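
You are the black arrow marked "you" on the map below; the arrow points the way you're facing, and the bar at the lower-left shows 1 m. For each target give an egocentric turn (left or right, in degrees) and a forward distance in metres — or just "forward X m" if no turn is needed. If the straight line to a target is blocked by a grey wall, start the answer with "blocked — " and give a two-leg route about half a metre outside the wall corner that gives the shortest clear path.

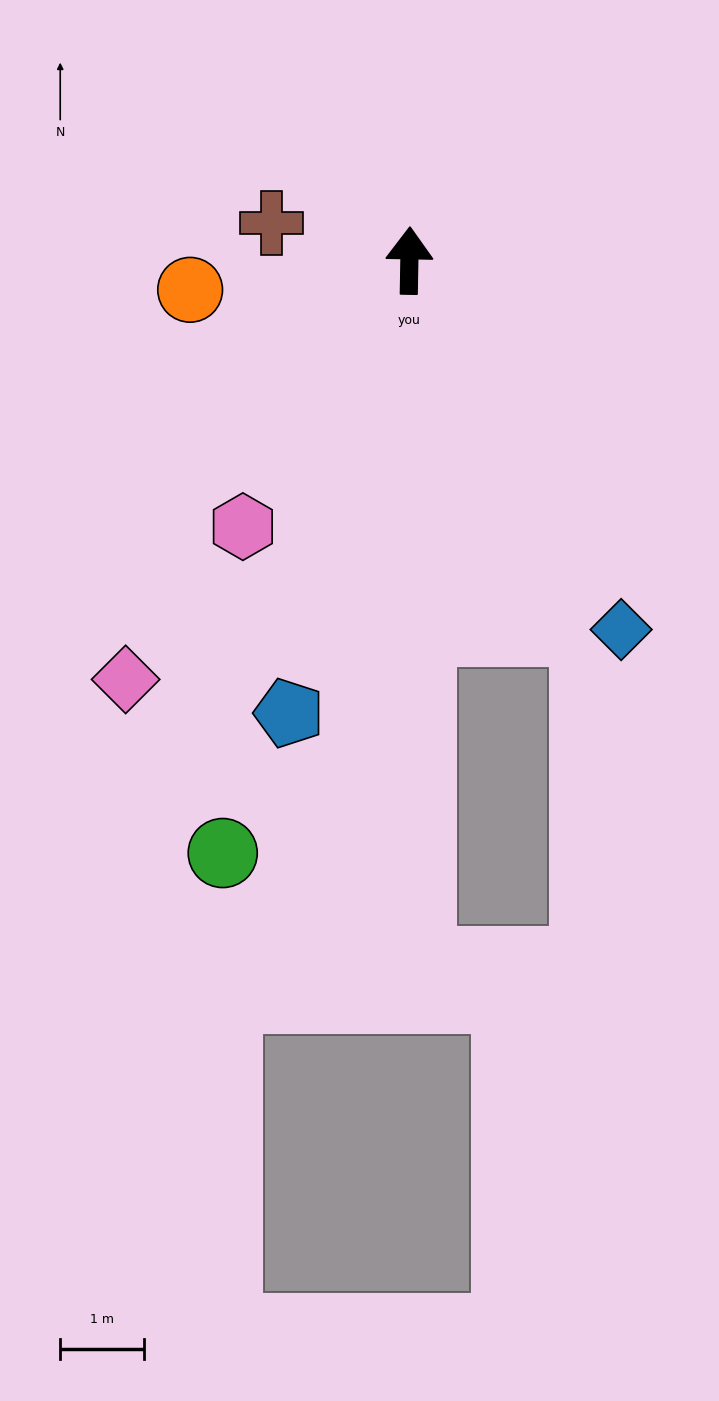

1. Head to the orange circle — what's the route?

turn left 99°, forward 2.6 m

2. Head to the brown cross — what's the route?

turn left 76°, forward 1.7 m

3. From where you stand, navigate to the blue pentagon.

turn left 166°, forward 5.6 m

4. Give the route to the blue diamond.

turn right 149°, forward 5.1 m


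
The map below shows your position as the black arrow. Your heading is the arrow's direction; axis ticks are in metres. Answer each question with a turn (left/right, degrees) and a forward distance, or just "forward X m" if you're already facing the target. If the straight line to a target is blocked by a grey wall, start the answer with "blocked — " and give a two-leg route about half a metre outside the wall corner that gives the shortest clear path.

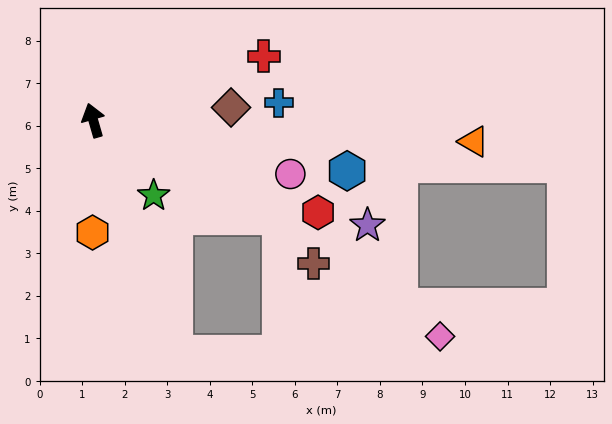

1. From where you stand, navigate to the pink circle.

turn right 121°, forward 4.8 m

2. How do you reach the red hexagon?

turn right 128°, forward 5.7 m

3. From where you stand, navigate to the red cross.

turn right 86°, forward 4.3 m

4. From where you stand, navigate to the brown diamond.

turn right 101°, forward 3.3 m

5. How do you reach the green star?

turn right 157°, forward 2.3 m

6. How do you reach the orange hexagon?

turn left 164°, forward 2.6 m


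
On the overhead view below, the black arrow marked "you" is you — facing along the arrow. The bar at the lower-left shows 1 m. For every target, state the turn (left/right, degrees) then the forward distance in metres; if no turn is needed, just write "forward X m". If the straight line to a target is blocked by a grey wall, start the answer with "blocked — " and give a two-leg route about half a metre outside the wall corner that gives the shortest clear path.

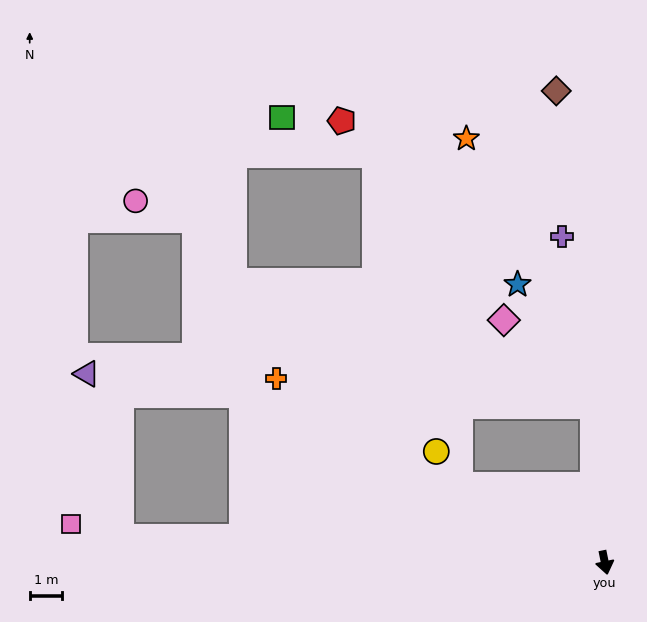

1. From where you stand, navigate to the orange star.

blocked — turn right 129°, forward 5.1 m, then turn right 64°, forward 10.7 m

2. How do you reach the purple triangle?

blocked — turn right 126°, forward 12.3 m, then turn left 17°, forward 4.8 m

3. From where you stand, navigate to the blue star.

blocked — turn left 173°, forward 4.9 m, then turn left 28°, forward 4.4 m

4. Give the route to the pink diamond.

blocked — turn left 173°, forward 4.9 m, then turn left 42°, forward 3.8 m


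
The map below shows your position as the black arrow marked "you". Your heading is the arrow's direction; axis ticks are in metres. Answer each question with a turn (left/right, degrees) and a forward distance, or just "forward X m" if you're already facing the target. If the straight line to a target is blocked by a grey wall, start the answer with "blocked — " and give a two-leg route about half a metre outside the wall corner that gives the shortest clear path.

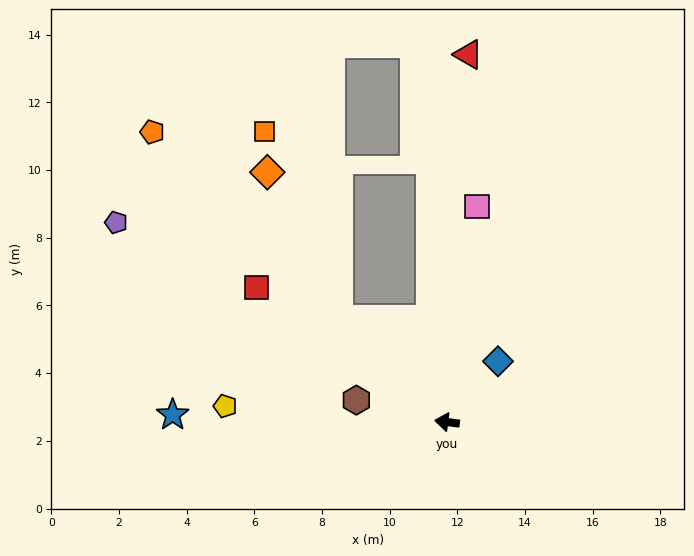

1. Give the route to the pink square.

turn right 90°, forward 6.4 m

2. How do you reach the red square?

turn right 28°, forward 6.9 m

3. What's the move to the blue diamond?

turn right 123°, forward 2.3 m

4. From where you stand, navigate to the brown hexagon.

turn right 6°, forward 2.8 m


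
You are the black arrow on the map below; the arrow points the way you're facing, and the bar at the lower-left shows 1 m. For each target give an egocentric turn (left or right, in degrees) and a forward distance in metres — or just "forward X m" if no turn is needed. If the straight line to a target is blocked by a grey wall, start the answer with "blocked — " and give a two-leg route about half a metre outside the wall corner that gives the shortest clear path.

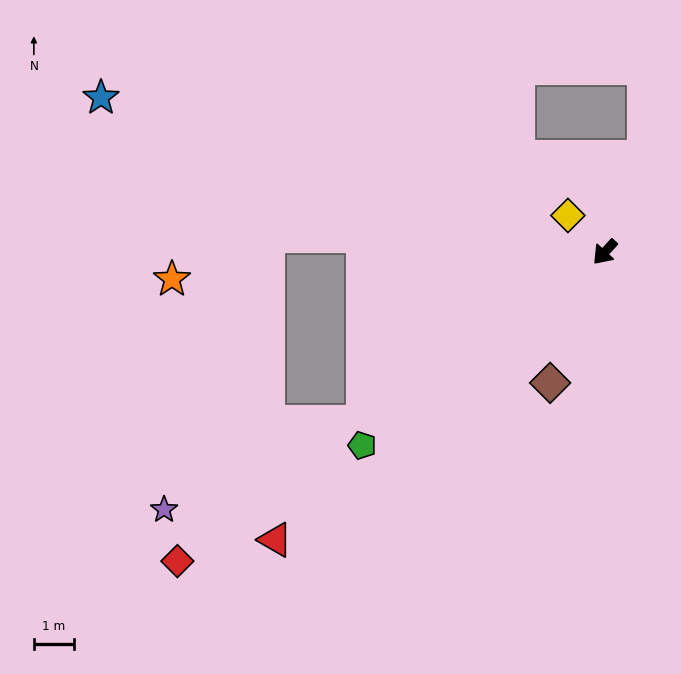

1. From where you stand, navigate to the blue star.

turn right 65°, forward 13.0 m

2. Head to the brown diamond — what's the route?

turn left 20°, forward 3.5 m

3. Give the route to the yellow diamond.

turn right 92°, forward 1.3 m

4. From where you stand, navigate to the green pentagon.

turn right 9°, forward 7.7 m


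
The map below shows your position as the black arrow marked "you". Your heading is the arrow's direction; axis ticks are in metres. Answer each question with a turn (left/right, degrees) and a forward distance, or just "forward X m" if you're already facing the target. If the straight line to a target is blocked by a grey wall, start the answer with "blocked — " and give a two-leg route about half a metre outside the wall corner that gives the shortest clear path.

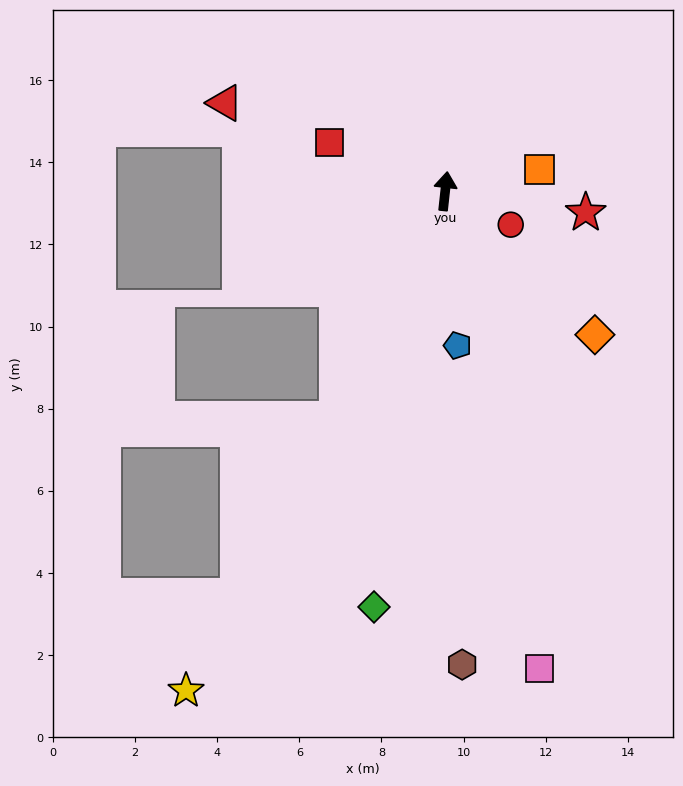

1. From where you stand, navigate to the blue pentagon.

turn right 169°, forward 3.8 m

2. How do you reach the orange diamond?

turn right 128°, forward 5.1 m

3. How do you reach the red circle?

turn right 111°, forward 1.8 m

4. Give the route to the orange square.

turn right 71°, forward 2.4 m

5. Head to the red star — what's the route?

turn right 92°, forward 3.5 m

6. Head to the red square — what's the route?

turn left 73°, forward 3.1 m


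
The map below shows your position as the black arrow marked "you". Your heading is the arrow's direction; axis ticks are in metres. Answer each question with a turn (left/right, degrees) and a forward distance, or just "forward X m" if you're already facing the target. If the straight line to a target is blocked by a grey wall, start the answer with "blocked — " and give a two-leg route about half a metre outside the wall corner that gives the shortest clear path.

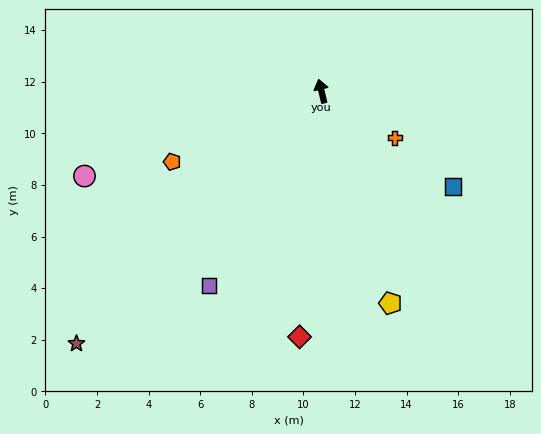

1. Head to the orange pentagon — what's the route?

turn left 102°, forward 6.4 m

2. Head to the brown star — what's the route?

turn left 122°, forward 13.6 m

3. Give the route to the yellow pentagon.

turn right 176°, forward 8.6 m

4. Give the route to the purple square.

turn left 136°, forward 8.7 m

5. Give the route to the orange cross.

turn right 136°, forward 3.4 m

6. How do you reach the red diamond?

turn left 161°, forward 9.6 m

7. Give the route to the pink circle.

turn left 96°, forward 9.8 m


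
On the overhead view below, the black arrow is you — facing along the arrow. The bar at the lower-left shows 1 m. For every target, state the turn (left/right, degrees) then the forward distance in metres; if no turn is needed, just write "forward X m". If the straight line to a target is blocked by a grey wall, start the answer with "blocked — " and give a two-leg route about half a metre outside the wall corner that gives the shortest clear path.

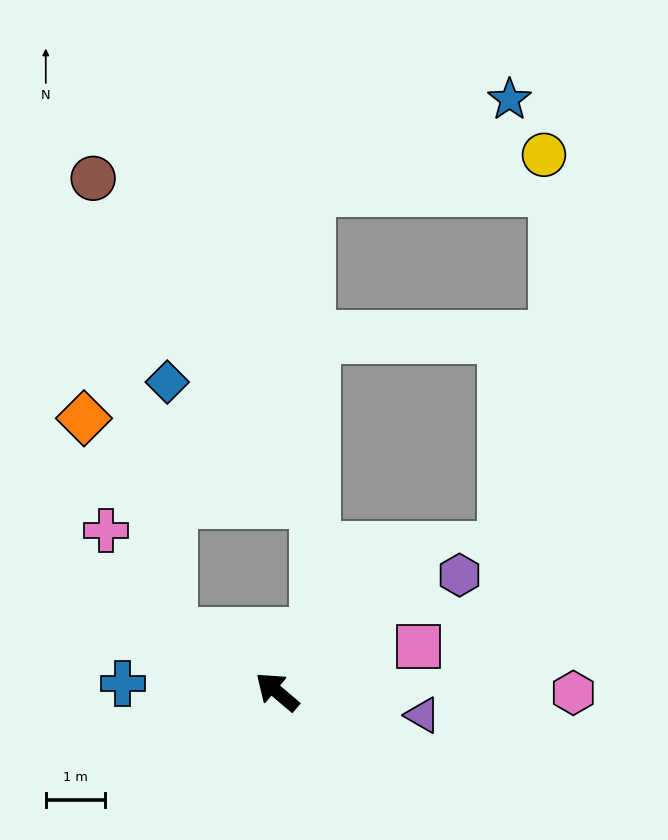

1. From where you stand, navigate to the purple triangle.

turn right 149°, forward 2.5 m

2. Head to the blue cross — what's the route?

turn left 37°, forward 2.6 m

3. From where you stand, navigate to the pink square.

turn right 122°, forward 2.5 m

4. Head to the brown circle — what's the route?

blocked — turn left 11°, forward 2.0 m, then turn right 51°, forward 7.8 m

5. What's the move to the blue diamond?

blocked — turn left 11°, forward 2.0 m, then turn right 60°, forward 4.2 m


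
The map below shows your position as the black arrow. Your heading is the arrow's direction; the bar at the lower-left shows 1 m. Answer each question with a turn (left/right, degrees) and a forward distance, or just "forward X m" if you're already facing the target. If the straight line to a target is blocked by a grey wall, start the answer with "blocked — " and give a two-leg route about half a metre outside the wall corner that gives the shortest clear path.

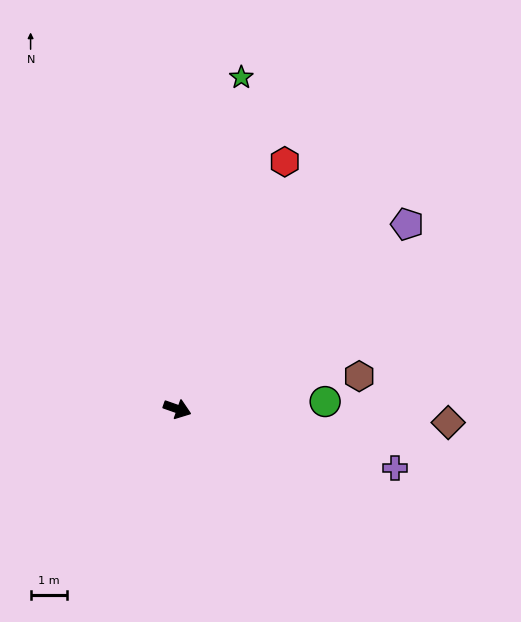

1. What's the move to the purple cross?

turn left 4°, forward 6.3 m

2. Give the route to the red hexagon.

turn left 86°, forward 7.5 m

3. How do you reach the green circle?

turn left 22°, forward 4.1 m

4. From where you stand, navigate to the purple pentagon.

turn left 58°, forward 8.2 m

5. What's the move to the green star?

turn left 98°, forward 9.4 m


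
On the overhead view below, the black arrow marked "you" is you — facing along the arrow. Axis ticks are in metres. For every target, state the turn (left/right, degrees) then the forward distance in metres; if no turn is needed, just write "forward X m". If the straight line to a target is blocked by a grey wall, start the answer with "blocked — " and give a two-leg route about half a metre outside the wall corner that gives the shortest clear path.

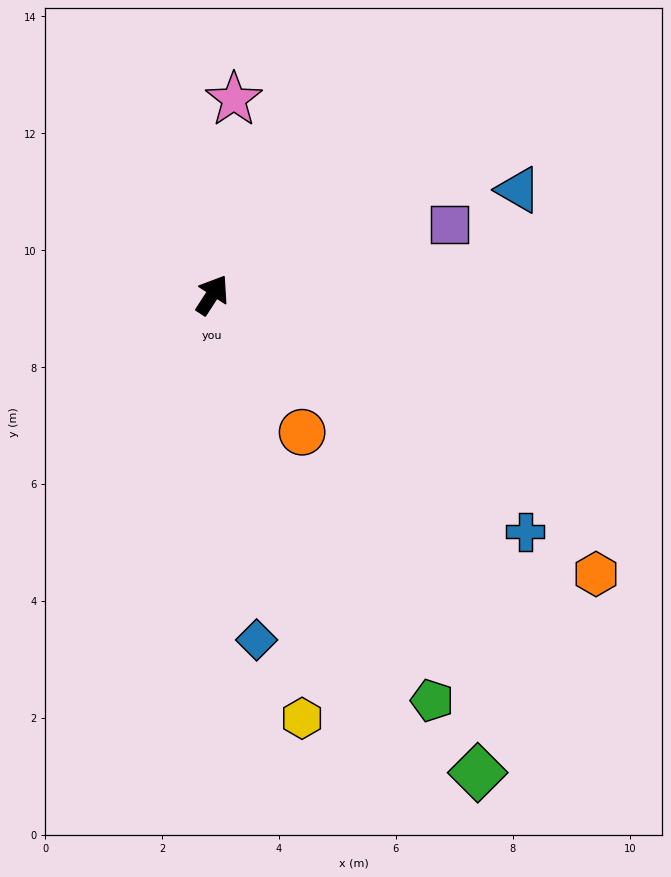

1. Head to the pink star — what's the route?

turn left 27°, forward 3.4 m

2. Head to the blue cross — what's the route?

turn right 94°, forward 6.7 m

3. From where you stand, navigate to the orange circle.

turn right 114°, forward 2.8 m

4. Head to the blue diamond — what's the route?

turn right 140°, forward 6.0 m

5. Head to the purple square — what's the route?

turn right 41°, forward 4.2 m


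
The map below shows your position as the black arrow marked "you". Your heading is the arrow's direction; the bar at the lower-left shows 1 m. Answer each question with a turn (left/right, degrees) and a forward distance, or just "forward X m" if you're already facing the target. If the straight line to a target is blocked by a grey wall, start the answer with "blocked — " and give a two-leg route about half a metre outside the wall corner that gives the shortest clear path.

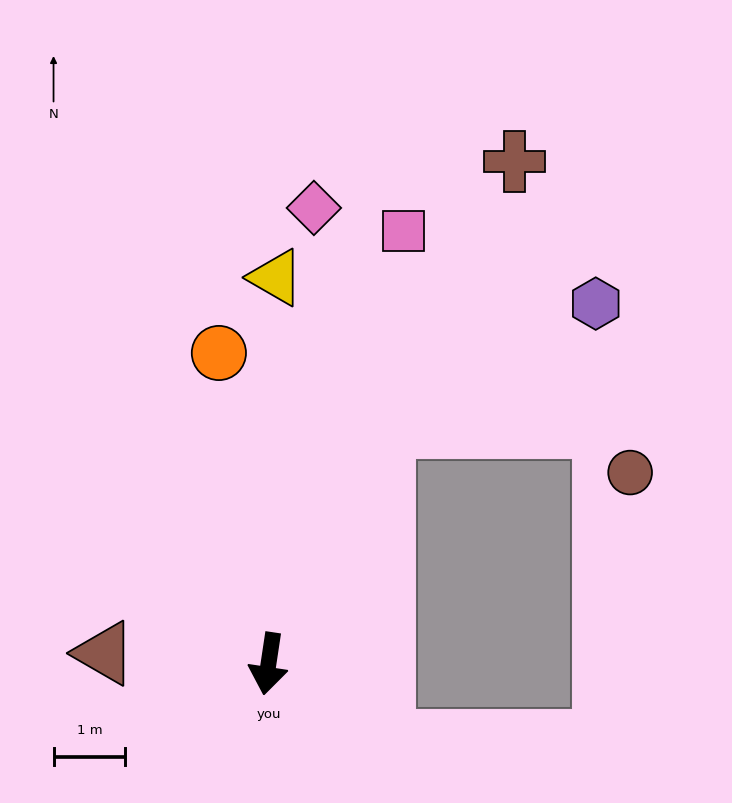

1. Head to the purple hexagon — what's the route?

blocked — turn left 162°, forward 3.7 m, then turn right 33°, forward 3.4 m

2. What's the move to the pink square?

turn left 171°, forward 6.3 m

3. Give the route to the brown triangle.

turn right 85°, forward 2.3 m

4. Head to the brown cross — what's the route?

turn left 162°, forward 7.8 m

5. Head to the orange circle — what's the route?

turn right 162°, forward 4.4 m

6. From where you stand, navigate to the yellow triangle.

turn right 173°, forward 5.4 m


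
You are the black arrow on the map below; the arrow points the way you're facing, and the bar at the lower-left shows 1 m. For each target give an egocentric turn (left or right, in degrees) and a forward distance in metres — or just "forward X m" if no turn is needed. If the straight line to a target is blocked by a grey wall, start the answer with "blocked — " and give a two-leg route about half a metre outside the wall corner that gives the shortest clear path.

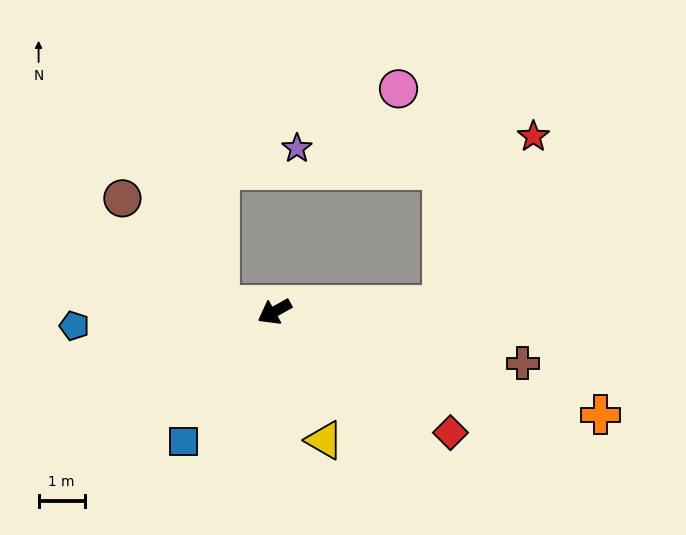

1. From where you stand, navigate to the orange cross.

turn left 133°, forward 7.4 m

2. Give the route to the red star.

blocked — turn left 153°, forward 3.6 m, then turn left 59°, forward 4.1 m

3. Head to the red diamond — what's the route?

turn left 116°, forward 4.6 m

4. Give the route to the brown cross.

turn left 139°, forward 5.5 m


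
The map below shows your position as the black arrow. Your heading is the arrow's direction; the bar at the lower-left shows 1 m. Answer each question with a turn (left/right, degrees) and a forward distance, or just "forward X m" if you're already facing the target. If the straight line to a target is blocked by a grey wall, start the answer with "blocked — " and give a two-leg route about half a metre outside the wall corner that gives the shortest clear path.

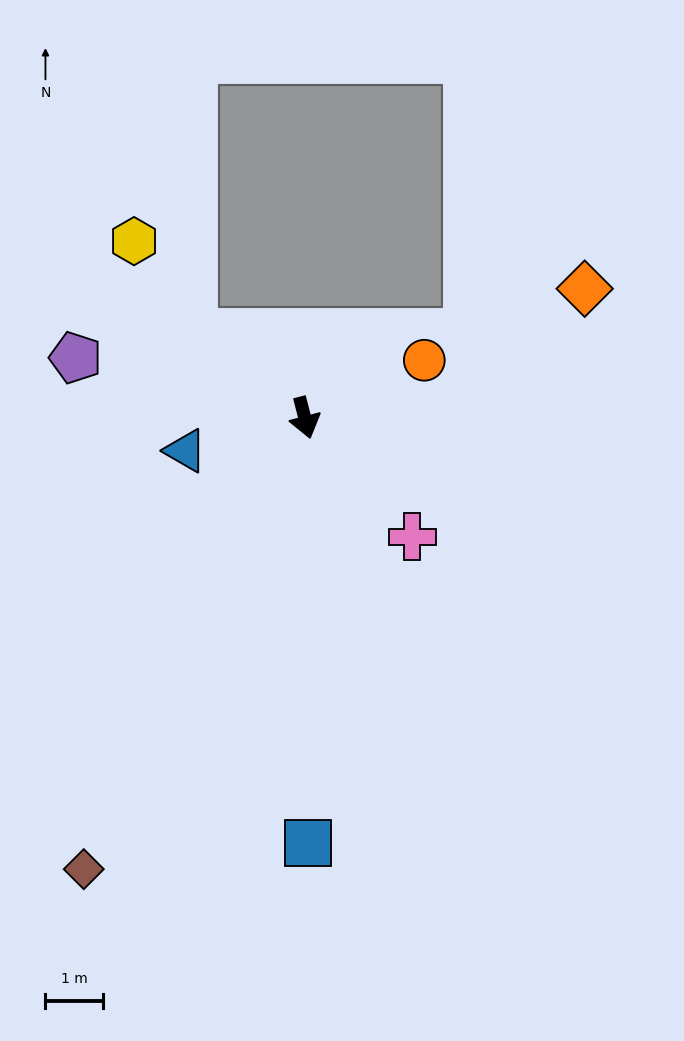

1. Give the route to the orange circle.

turn left 101°, forward 2.3 m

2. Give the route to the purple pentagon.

turn right 119°, forward 4.1 m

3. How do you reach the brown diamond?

turn right 41°, forward 8.8 m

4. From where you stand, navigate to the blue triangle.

turn right 89°, forward 2.2 m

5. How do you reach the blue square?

turn right 14°, forward 7.4 m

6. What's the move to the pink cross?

turn left 28°, forward 2.8 m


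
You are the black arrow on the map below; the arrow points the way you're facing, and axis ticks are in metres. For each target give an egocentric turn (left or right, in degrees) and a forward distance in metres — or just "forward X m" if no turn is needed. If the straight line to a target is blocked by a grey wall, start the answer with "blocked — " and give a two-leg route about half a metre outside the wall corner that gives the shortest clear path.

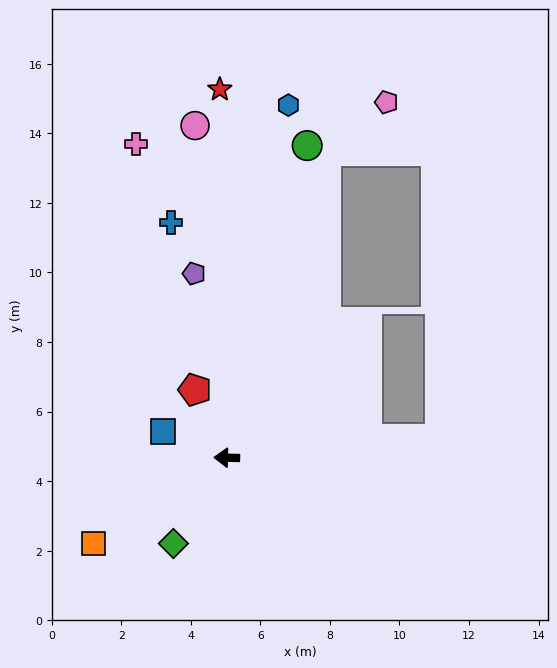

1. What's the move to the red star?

turn right 88°, forward 10.6 m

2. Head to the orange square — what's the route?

turn left 34°, forward 4.6 m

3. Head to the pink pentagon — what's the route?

blocked — turn right 107°, forward 9.3 m, then turn right 32°, forward 2.2 m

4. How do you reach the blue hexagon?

turn right 99°, forward 10.3 m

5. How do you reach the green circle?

turn right 103°, forward 9.3 m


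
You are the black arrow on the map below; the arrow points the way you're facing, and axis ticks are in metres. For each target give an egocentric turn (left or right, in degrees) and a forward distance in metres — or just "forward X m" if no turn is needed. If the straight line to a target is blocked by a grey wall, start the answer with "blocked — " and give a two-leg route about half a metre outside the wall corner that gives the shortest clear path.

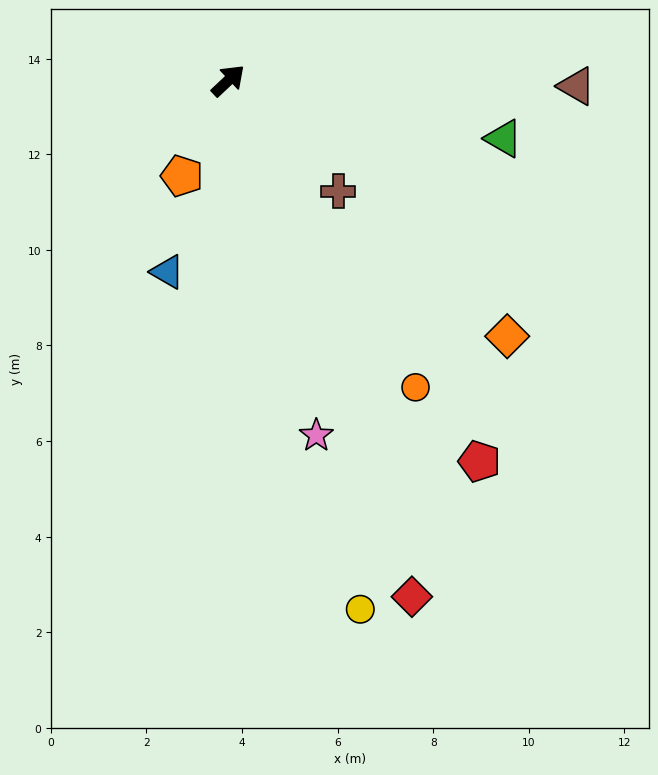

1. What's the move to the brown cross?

turn right 88°, forward 3.3 m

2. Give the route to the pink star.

turn right 119°, forward 7.7 m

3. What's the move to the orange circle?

turn right 102°, forward 7.5 m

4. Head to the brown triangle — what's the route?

turn right 44°, forward 7.3 m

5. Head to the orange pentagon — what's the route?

turn right 159°, forward 2.2 m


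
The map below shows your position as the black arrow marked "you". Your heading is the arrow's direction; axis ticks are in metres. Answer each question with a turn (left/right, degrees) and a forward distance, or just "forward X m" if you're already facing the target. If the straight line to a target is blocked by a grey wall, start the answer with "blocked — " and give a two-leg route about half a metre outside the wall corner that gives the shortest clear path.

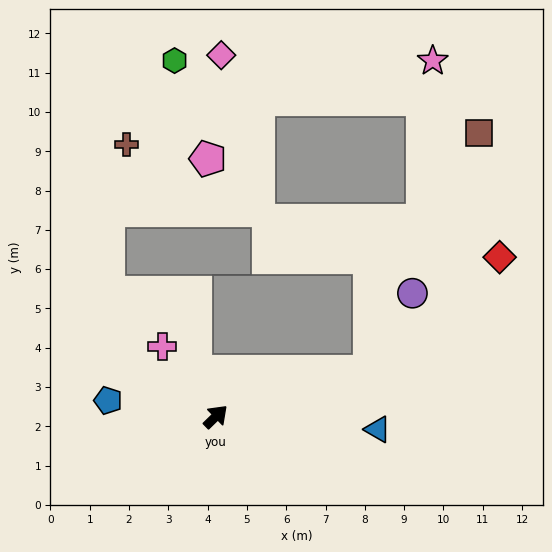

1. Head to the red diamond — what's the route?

blocked — turn right 28°, forward 4.1 m, then turn left 25°, forward 4.4 m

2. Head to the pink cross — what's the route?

turn left 83°, forward 2.2 m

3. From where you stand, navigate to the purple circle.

blocked — turn right 28°, forward 4.1 m, then turn left 45°, forward 2.3 m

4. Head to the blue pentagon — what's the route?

turn left 127°, forward 2.8 m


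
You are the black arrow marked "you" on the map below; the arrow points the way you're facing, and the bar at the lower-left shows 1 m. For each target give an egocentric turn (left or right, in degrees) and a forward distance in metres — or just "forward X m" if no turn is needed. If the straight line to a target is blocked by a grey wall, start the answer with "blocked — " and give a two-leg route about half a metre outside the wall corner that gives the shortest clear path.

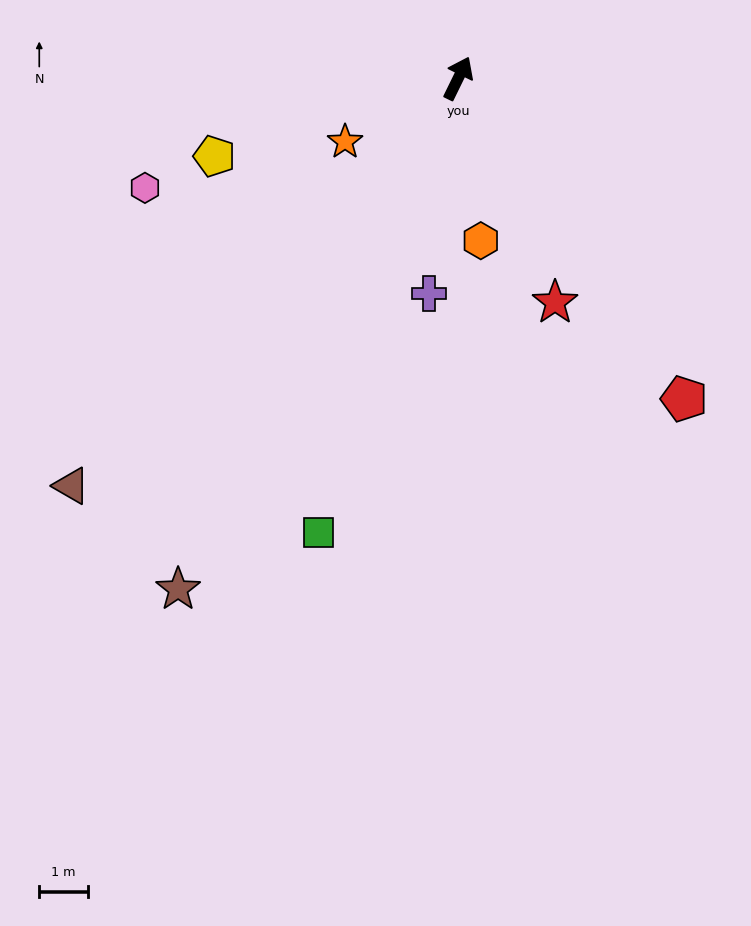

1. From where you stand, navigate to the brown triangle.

turn left 163°, forward 11.6 m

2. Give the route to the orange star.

turn left 145°, forward 2.7 m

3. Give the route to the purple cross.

turn right 162°, forward 4.5 m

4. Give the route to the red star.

turn right 131°, forward 5.0 m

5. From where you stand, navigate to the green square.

turn right 171°, forward 9.8 m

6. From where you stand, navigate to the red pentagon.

turn right 119°, forward 8.1 m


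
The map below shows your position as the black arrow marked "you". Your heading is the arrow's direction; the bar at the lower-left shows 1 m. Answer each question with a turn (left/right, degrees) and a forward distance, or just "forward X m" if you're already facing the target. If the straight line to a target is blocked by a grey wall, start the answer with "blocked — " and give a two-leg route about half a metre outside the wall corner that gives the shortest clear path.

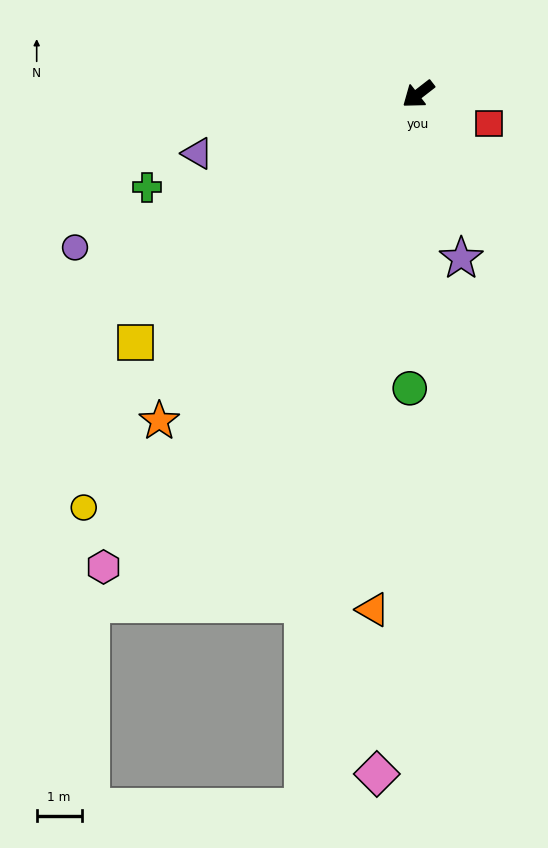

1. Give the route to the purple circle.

turn right 14°, forward 8.4 m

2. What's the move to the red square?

turn left 120°, forward 1.7 m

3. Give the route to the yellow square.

turn left 3°, forward 8.4 m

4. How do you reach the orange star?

turn left 14°, forward 9.3 m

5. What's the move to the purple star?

turn left 67°, forward 3.8 m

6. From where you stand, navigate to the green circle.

turn left 51°, forward 6.5 m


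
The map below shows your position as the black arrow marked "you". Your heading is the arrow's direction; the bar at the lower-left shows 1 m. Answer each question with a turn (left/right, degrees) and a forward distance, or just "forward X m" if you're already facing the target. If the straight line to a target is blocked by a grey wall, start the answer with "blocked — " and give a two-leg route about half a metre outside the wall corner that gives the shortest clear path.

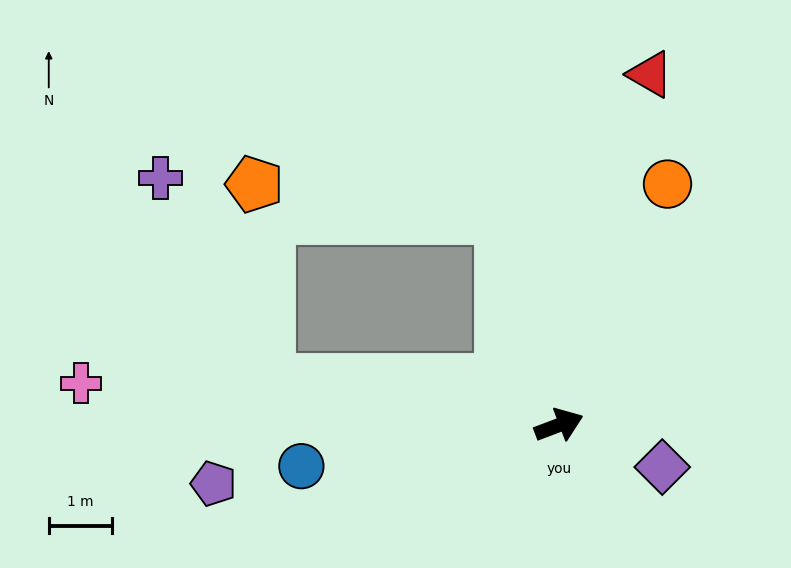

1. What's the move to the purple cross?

blocked — turn left 150°, forward 4.7 m, then turn right 53°, forward 3.6 m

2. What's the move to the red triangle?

turn left 55°, forward 5.8 m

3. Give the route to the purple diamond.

turn right 43°, forward 1.8 m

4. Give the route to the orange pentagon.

blocked — turn left 85°, forward 3.4 m, then turn left 67°, forward 4.0 m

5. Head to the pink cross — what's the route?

turn left 154°, forward 7.6 m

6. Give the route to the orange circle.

turn left 45°, forward 4.2 m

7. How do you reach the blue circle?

turn left 168°, forward 4.1 m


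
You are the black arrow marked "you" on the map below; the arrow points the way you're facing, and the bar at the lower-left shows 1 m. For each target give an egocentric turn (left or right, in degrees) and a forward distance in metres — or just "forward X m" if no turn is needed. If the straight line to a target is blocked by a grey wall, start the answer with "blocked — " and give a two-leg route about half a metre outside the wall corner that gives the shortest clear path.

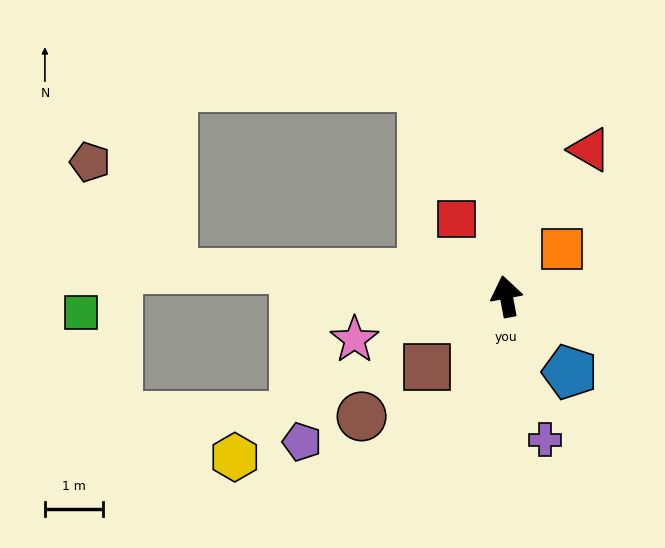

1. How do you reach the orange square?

turn right 60°, forward 1.2 m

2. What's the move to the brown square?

turn left 121°, forward 1.8 m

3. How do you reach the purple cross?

turn right 176°, forward 2.5 m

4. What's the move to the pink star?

turn left 95°, forward 2.7 m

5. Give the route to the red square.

turn left 22°, forward 1.6 m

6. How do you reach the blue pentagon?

turn right 151°, forward 1.7 m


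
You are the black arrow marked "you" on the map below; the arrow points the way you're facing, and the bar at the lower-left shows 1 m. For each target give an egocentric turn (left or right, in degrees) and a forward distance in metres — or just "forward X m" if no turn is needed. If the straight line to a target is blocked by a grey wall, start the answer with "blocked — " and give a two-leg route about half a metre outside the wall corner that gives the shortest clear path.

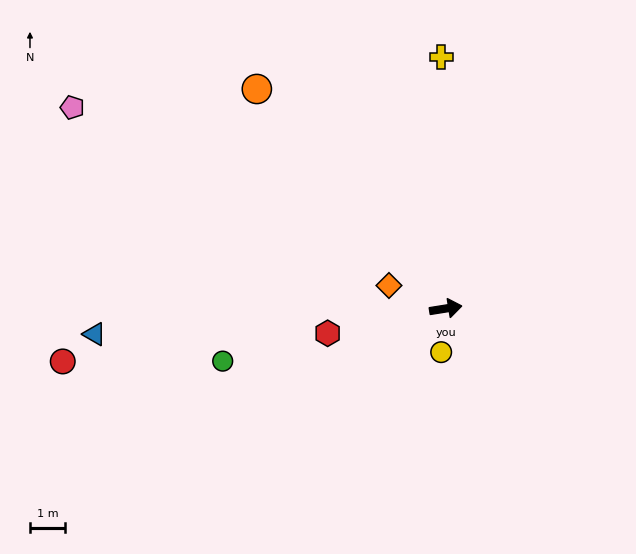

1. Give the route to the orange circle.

turn left 122°, forward 8.3 m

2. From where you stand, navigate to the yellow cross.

turn left 82°, forward 7.2 m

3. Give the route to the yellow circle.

turn right 105°, forward 1.3 m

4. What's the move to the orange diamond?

turn left 149°, forward 1.8 m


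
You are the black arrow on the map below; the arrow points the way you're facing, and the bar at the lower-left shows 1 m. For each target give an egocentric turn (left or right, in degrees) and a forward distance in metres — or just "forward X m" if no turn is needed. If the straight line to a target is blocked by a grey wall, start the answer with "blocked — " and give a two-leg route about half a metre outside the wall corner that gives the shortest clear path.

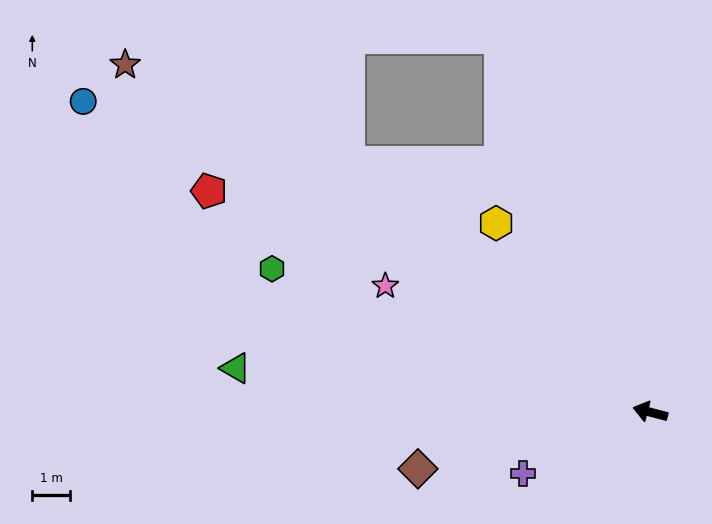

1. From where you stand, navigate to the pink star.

turn right 11°, forward 7.7 m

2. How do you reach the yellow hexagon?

turn right 36°, forward 6.4 m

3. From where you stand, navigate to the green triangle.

turn left 9°, forward 11.0 m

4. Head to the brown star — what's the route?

turn right 19°, forward 16.6 m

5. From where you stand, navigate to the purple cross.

turn left 41°, forward 3.7 m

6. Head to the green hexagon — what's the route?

turn right 6°, forward 10.6 m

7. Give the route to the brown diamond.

turn left 28°, forward 6.3 m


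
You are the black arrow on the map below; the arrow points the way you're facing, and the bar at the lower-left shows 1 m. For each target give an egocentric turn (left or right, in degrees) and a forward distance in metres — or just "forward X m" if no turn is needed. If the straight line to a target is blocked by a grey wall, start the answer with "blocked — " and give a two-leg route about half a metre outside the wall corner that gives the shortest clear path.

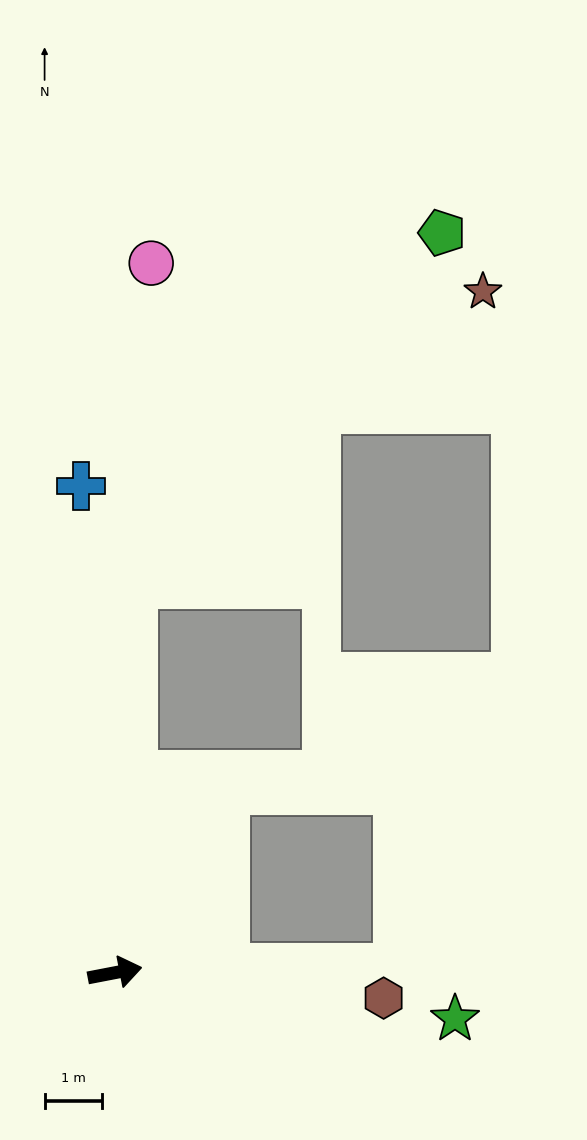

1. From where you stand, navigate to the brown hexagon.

turn right 16°, forward 4.7 m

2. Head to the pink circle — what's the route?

turn left 76°, forward 12.4 m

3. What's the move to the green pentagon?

blocked — turn left 76°, forward 6.8 m, then turn right 38°, forward 8.2 m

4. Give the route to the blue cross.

turn left 83°, forward 8.5 m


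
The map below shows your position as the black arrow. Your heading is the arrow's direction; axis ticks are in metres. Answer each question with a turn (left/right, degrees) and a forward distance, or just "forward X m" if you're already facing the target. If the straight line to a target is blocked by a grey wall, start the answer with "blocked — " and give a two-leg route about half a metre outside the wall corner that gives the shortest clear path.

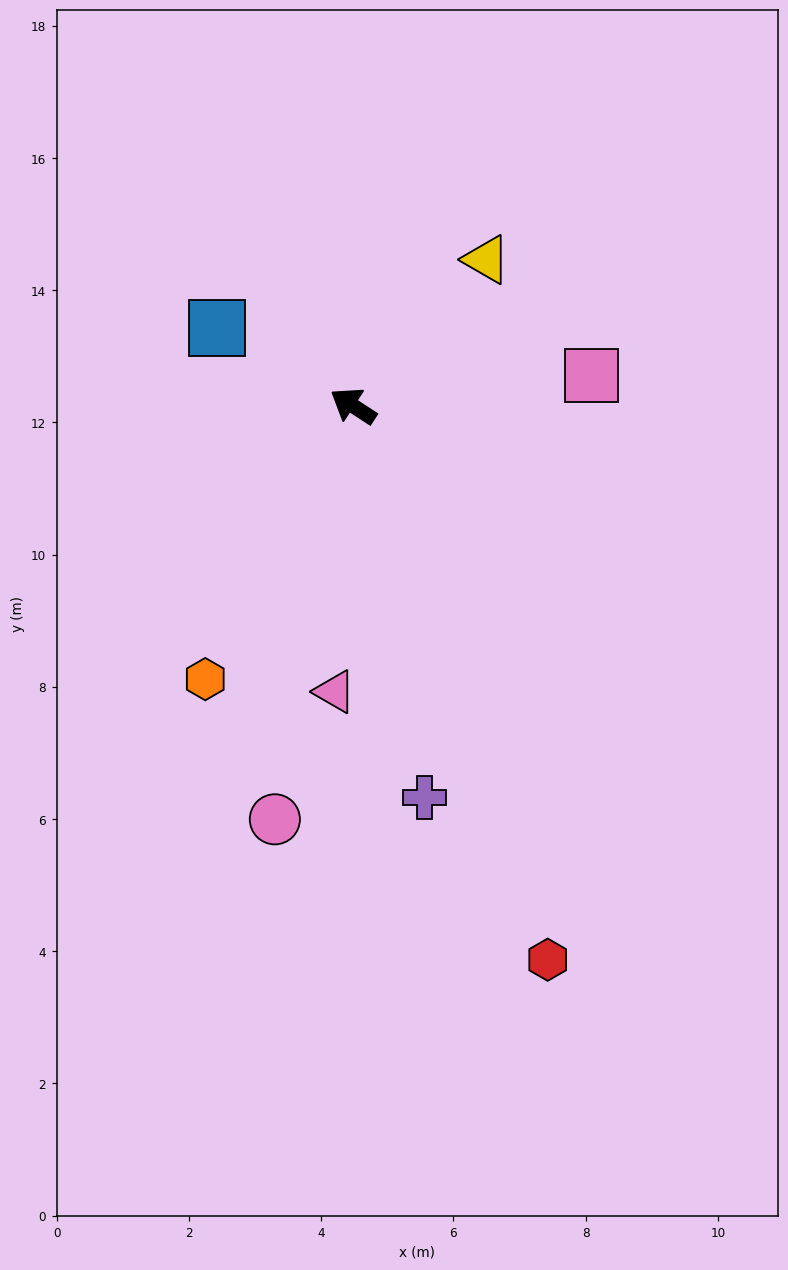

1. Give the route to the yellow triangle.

turn right 99°, forward 3.0 m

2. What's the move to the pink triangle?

turn left 119°, forward 4.3 m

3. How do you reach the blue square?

turn left 3°, forward 2.4 m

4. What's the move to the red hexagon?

turn left 142°, forward 8.9 m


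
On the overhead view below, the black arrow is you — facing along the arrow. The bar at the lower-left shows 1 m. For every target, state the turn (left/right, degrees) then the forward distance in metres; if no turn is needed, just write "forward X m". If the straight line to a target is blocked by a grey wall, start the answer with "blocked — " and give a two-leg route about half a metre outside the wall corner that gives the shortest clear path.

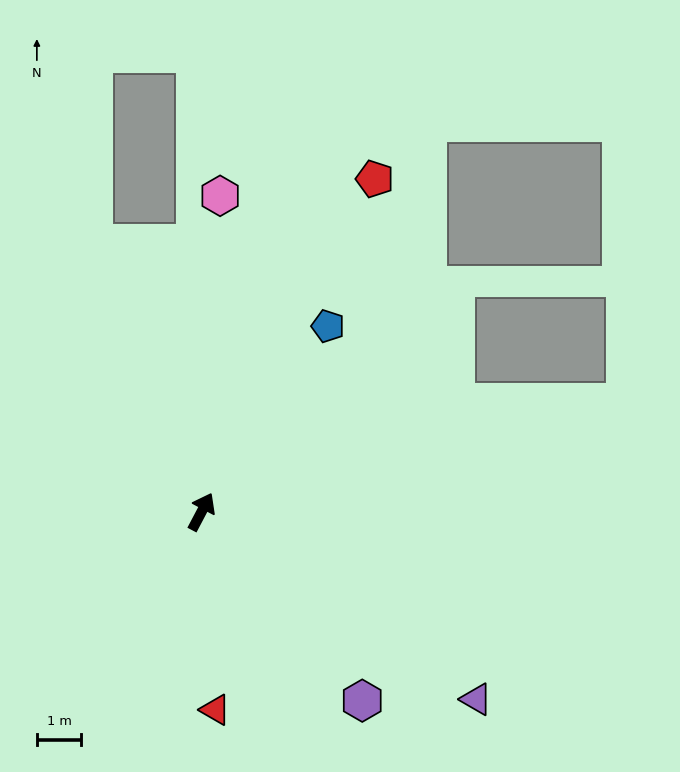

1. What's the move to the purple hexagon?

turn right 112°, forward 5.6 m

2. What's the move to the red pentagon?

forward 8.5 m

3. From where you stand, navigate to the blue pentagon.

turn right 6°, forward 5.1 m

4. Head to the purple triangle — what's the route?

turn right 97°, forward 7.5 m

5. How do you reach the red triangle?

turn right 148°, forward 4.5 m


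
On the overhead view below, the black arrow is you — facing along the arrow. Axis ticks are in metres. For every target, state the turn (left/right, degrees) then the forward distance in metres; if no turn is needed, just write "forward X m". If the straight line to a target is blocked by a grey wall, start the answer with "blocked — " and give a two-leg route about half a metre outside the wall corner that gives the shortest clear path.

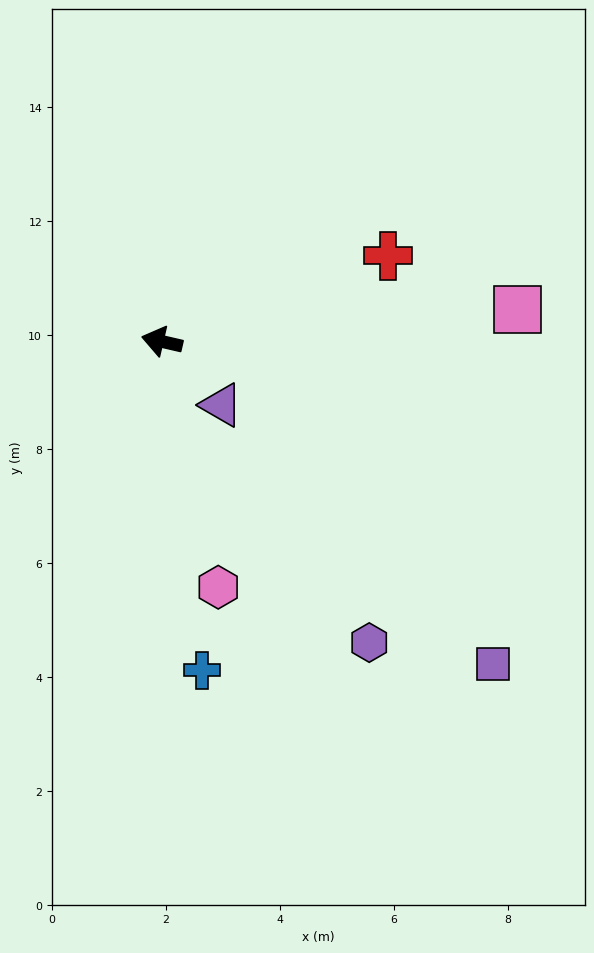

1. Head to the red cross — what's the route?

turn right 146°, forward 4.2 m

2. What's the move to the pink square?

turn right 162°, forward 6.3 m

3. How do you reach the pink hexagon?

turn left 116°, forward 4.4 m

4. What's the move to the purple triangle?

turn left 146°, forward 1.5 m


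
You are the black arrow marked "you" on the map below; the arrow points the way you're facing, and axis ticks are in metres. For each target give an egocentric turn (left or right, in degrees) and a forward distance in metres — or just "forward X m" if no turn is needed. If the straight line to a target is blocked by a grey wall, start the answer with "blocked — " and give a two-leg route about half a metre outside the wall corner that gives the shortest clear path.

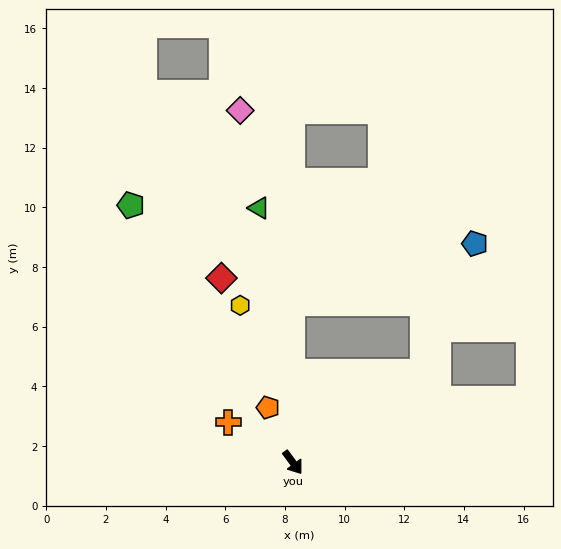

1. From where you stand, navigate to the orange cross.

turn right 158°, forward 2.5 m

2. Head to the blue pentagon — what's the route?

blocked — turn left 89°, forward 5.3 m, then turn left 32°, forward 4.6 m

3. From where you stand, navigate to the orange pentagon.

turn left 168°, forward 2.0 m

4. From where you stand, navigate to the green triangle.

turn left 151°, forward 8.6 m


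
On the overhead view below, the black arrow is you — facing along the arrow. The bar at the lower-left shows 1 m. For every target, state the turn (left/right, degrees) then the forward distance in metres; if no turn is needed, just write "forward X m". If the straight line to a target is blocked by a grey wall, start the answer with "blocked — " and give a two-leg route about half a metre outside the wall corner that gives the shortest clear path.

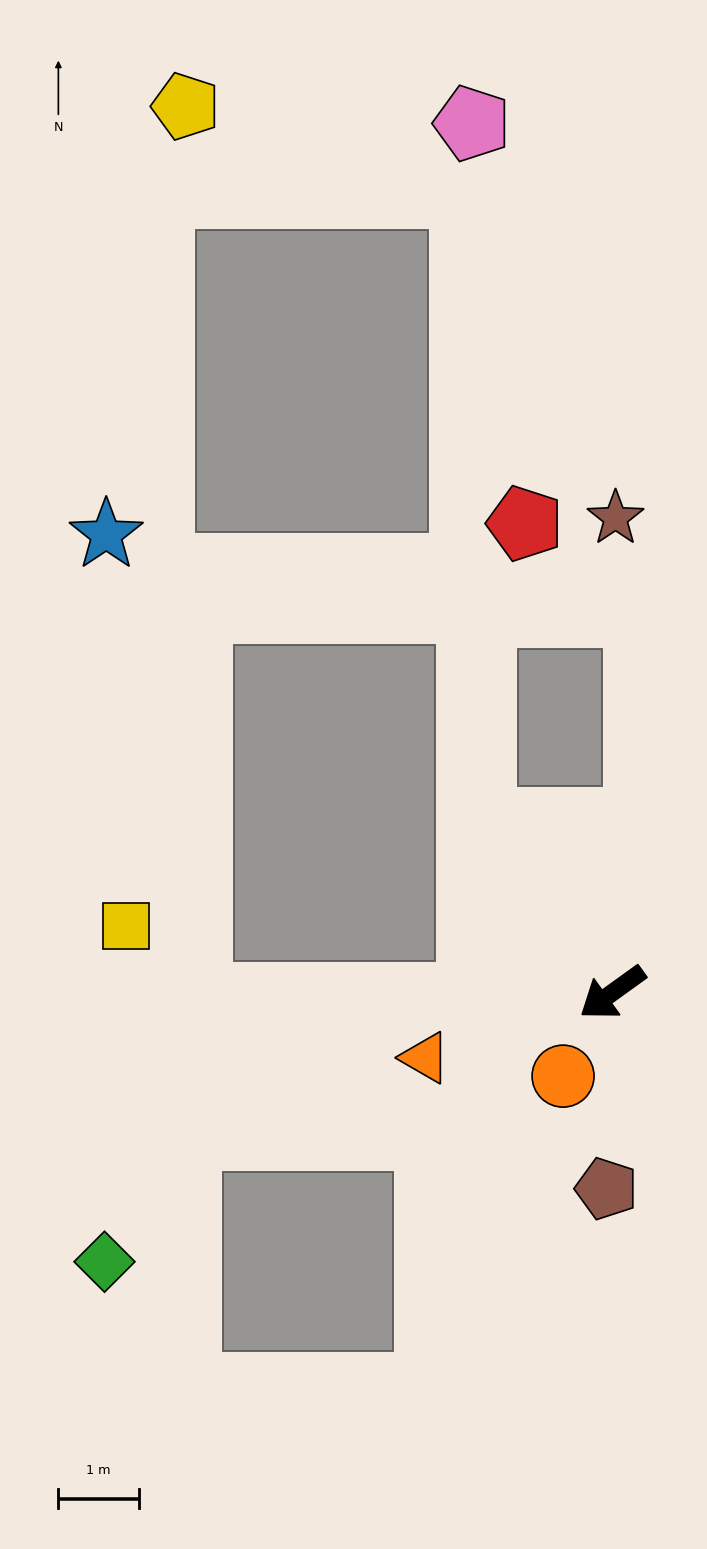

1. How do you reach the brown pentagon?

turn left 52°, forward 2.4 m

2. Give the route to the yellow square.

blocked — turn right 35°, forward 5.2 m, then turn right 45°, forward 1.3 m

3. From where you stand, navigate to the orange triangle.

turn right 17°, forward 2.5 m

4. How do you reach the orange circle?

turn left 24°, forward 1.2 m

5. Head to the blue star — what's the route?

blocked — turn right 35°, forward 5.2 m, then turn right 80°, forward 5.9 m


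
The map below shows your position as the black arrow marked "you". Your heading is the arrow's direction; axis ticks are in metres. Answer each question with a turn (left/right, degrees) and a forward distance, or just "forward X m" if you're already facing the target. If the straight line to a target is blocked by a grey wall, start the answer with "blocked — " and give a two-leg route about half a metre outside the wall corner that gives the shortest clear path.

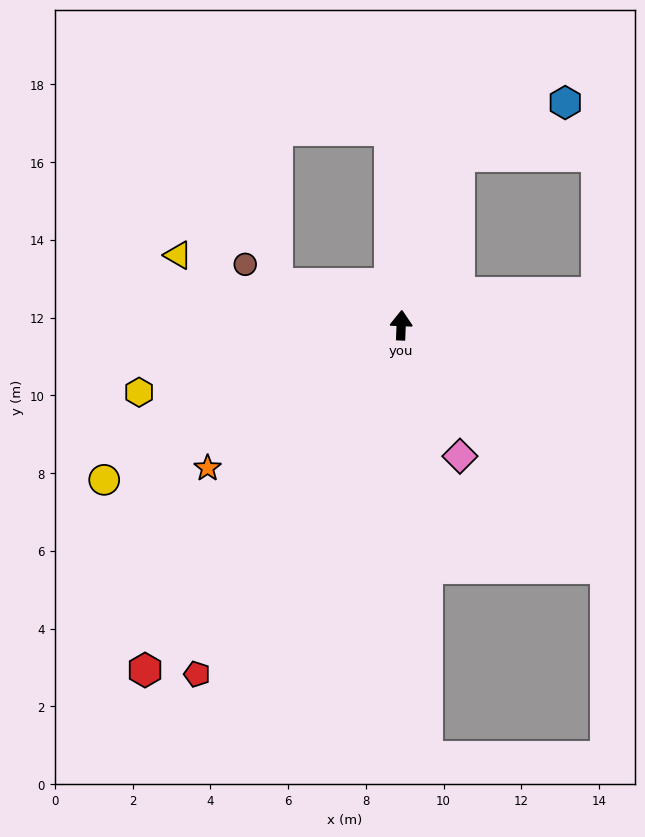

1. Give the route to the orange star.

turn left 129°, forward 6.2 m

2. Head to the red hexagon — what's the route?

turn left 146°, forward 11.1 m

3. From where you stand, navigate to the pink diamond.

turn right 154°, forward 3.7 m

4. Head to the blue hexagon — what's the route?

blocked — turn right 16°, forward 4.6 m, then turn right 45°, forward 3.1 m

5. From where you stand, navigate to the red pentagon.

turn left 152°, forward 10.4 m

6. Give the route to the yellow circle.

turn left 120°, forward 8.6 m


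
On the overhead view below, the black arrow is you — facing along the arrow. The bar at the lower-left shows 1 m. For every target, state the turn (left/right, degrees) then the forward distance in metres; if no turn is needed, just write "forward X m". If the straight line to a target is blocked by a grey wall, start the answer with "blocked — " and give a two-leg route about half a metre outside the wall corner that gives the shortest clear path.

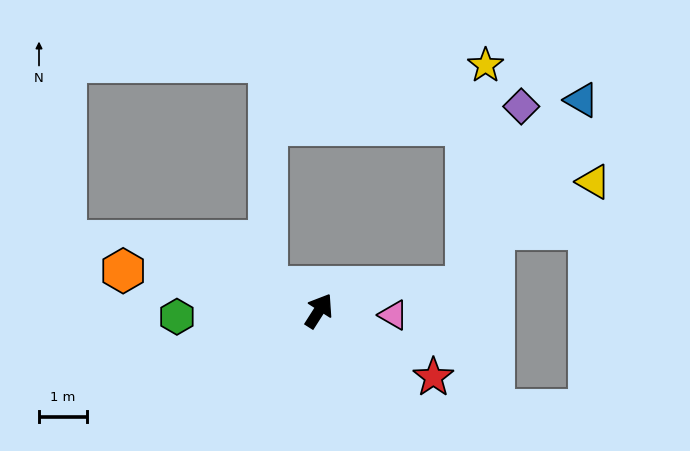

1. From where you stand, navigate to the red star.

turn right 88°, forward 2.8 m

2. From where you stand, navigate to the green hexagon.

turn left 125°, forward 3.0 m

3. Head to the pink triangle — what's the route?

turn right 61°, forward 1.6 m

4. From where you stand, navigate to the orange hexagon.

turn left 111°, forward 4.2 m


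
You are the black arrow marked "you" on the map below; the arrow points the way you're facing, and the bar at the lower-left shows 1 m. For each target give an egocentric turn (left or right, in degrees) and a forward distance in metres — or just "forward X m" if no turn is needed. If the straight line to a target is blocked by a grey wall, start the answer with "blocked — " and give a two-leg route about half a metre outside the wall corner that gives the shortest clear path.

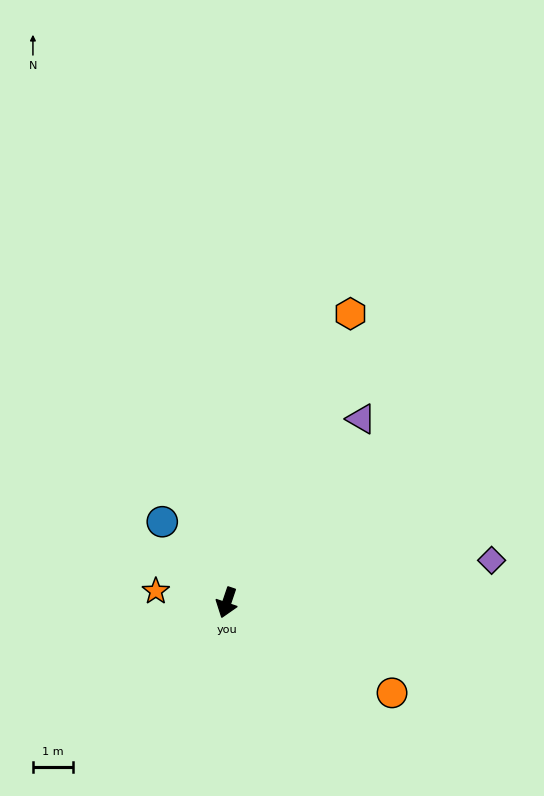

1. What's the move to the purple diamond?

turn left 118°, forward 6.7 m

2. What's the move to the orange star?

turn right 81°, forward 1.8 m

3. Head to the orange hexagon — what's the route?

turn left 176°, forward 7.9 m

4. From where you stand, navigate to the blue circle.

turn right 123°, forward 2.6 m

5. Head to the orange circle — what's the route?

turn left 80°, forward 4.7 m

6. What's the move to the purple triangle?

turn left 163°, forward 5.7 m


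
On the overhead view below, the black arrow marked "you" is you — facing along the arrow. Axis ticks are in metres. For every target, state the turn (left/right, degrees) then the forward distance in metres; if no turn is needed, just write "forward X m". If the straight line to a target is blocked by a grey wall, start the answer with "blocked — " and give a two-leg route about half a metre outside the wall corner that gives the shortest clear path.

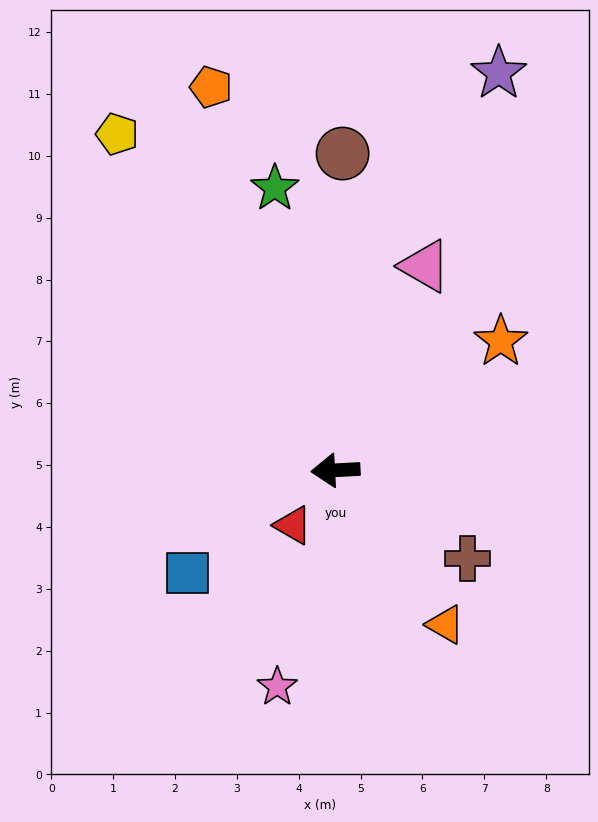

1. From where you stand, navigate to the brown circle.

turn right 94°, forward 5.1 m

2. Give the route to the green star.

turn right 81°, forward 4.7 m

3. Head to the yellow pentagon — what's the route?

turn right 60°, forward 6.5 m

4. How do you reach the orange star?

turn right 145°, forward 3.4 m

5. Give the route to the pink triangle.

turn right 117°, forward 3.6 m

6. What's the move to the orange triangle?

turn left 122°, forward 3.1 m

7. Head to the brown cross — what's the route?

turn left 143°, forward 2.6 m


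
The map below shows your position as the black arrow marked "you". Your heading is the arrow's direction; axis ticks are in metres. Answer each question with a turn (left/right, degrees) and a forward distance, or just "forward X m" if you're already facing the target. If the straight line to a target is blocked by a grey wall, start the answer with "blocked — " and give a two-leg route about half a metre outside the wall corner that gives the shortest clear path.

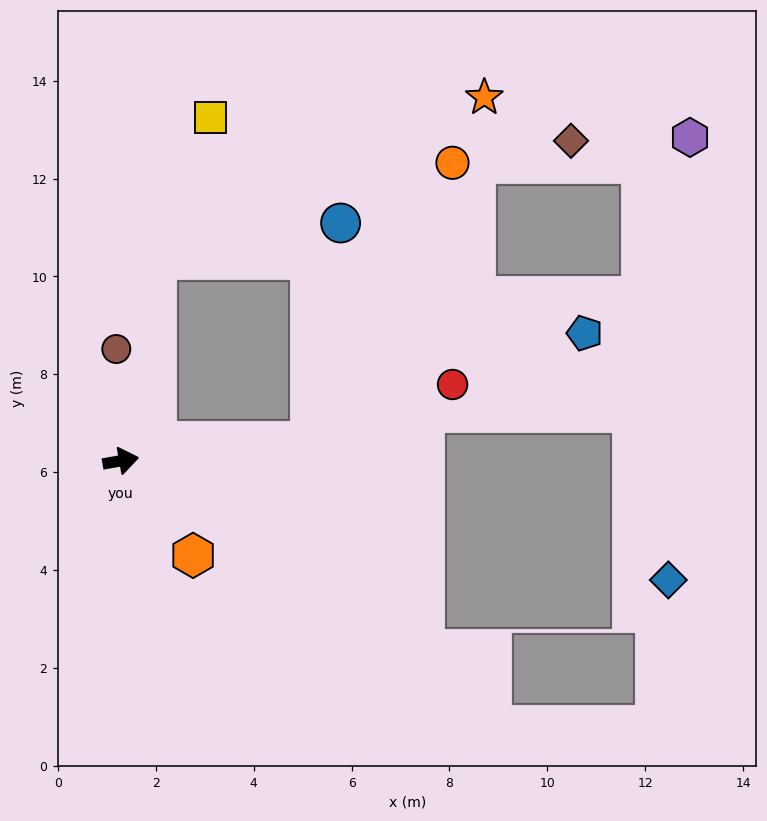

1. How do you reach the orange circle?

blocked — turn right 4°, forward 3.9 m, then turn left 57°, forward 6.4 m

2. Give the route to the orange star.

blocked — turn left 70°, forward 4.2 m, then turn right 54°, forward 7.5 m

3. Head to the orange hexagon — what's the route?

turn right 63°, forward 2.4 m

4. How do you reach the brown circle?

turn left 82°, forward 2.3 m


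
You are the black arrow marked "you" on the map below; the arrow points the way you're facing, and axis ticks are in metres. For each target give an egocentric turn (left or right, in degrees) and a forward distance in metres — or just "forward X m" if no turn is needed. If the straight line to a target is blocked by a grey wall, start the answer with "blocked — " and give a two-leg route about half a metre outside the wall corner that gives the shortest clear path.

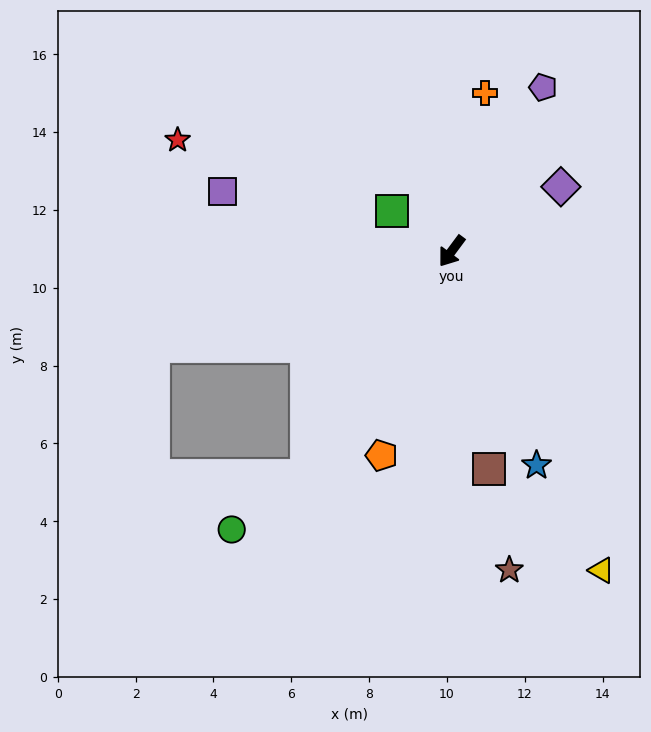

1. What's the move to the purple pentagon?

turn right 173°, forward 4.8 m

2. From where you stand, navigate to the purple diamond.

turn left 157°, forward 3.3 m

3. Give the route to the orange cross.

turn right 155°, forward 4.2 m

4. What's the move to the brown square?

turn left 46°, forward 5.7 m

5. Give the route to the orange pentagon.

turn left 18°, forward 5.5 m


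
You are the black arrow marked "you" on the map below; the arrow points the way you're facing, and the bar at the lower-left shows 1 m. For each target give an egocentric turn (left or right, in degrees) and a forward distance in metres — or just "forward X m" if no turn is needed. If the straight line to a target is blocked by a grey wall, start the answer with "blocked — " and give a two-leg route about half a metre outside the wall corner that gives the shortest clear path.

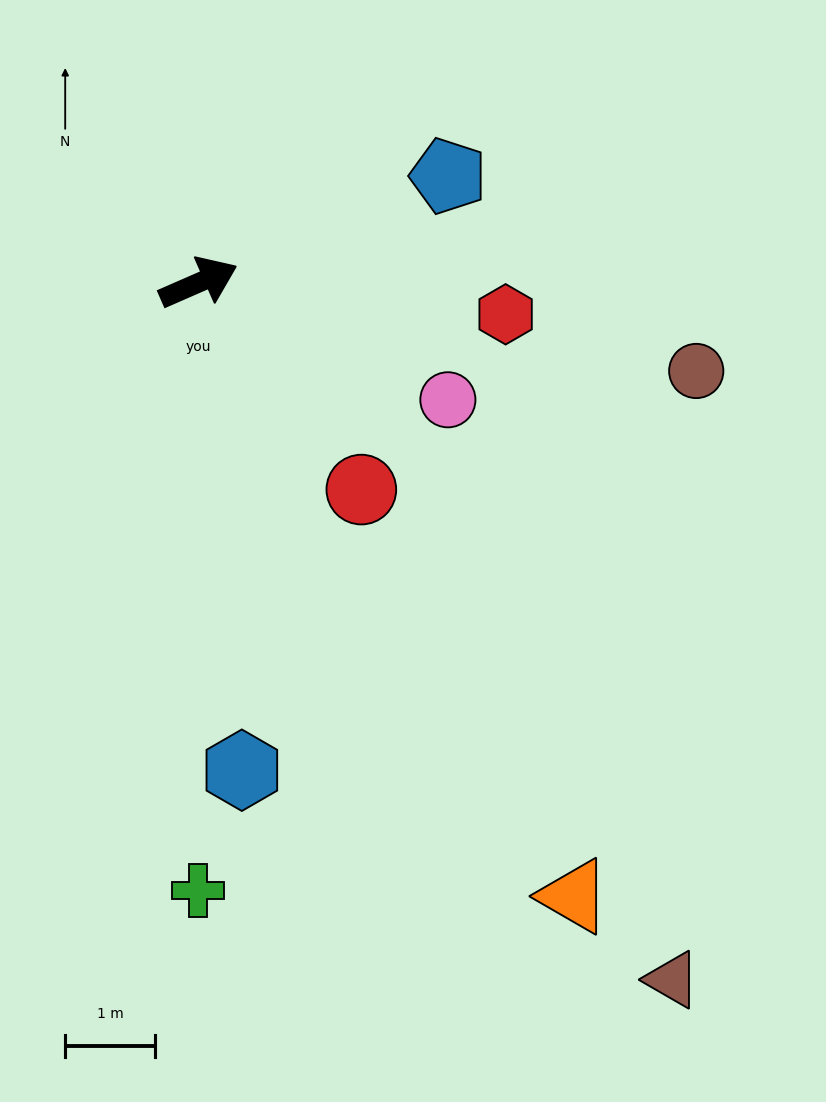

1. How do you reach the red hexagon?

turn right 29°, forward 3.4 m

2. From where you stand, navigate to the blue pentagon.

forward 3.0 m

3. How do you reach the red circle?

turn right 75°, forward 2.9 m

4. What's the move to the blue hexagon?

turn right 109°, forward 5.4 m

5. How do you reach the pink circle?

turn right 49°, forward 3.1 m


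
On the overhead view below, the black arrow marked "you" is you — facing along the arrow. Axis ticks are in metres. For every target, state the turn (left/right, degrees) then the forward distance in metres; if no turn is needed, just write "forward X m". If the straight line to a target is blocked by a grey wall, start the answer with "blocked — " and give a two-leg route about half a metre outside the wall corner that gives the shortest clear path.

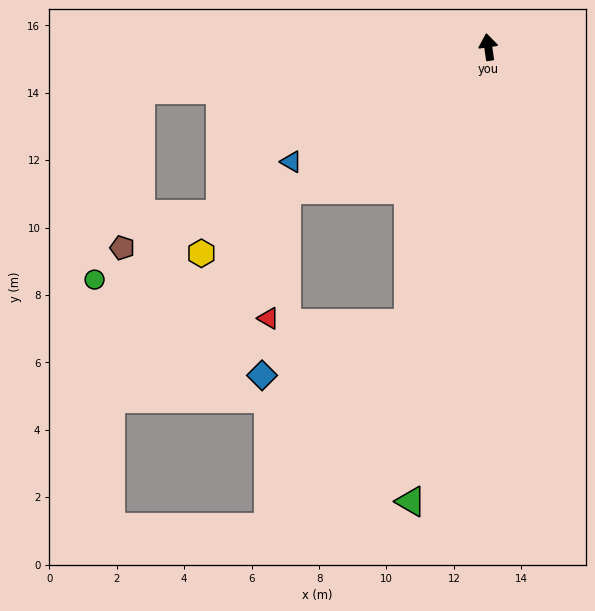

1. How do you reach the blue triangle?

turn left 112°, forward 6.8 m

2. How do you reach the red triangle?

blocked — turn left 117°, forward 7.3 m, then turn left 47°, forward 3.8 m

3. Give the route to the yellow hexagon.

turn left 118°, forward 10.5 m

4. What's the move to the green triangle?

turn left 162°, forward 13.7 m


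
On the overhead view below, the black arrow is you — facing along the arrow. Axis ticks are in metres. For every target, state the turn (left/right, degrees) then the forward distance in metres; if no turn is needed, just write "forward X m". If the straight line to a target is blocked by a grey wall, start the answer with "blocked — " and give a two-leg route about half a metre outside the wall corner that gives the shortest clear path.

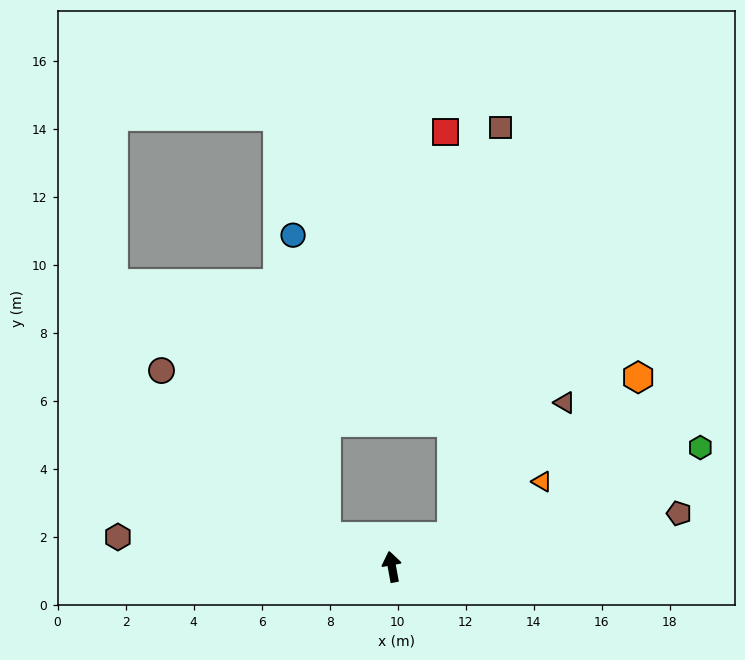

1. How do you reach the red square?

blocked — turn right 73°, forward 1.9 m, then turn left 63°, forward 11.9 m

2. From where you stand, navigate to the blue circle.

blocked — turn left 55°, forward 2.1 m, then turn right 59°, forward 8.9 m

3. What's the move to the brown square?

blocked — turn right 73°, forward 1.9 m, then turn left 56°, forward 12.1 m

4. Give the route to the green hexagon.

turn right 79°, forward 9.7 m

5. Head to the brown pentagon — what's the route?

turn right 90°, forward 8.6 m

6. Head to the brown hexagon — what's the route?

turn left 73°, forward 8.1 m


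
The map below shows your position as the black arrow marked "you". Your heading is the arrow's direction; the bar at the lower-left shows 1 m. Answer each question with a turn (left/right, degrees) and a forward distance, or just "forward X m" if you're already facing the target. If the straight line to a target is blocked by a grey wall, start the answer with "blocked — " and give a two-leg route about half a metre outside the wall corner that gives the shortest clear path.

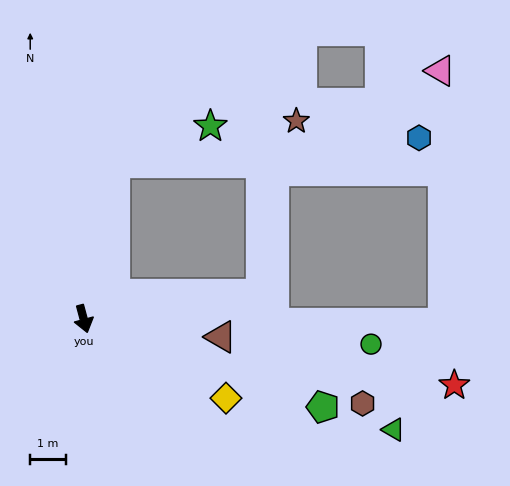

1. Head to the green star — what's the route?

blocked — turn left 154°, forward 4.5 m, then turn right 58°, forward 2.9 m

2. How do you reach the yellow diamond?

turn left 46°, forward 4.6 m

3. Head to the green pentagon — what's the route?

turn left 55°, forward 7.2 m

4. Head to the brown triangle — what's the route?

turn left 67°, forward 3.9 m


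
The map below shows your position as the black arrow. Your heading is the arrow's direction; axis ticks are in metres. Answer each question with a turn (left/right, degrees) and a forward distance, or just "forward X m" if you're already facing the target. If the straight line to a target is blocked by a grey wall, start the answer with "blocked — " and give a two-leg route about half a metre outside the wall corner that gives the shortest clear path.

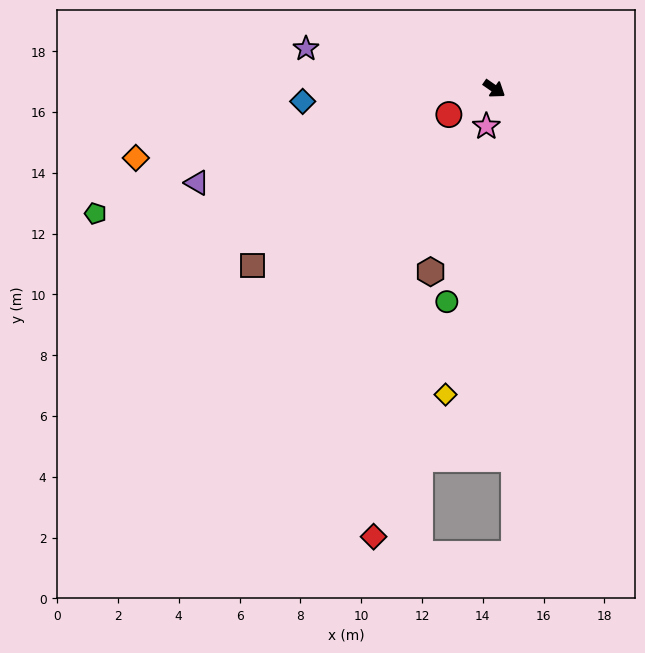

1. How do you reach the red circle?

turn right 116°, forward 1.7 m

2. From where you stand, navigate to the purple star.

turn right 157°, forward 6.3 m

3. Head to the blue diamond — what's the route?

turn right 141°, forward 6.3 m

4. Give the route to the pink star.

turn right 67°, forward 1.3 m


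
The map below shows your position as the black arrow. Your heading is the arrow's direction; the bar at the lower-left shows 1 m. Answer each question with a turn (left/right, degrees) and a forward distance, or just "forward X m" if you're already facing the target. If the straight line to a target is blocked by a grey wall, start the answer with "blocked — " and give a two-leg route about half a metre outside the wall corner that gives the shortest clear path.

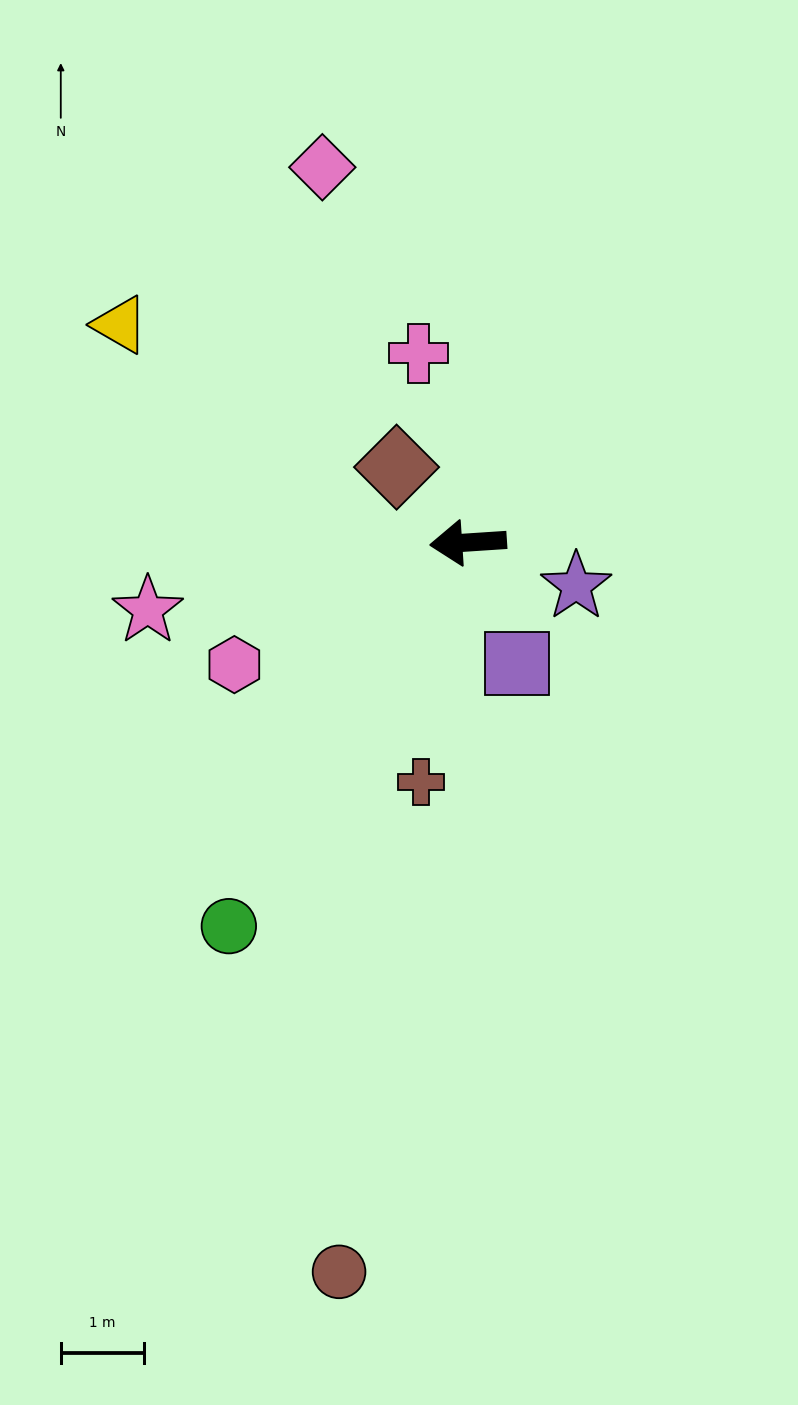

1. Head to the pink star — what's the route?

turn left 8°, forward 3.9 m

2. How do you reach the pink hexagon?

turn left 24°, forward 3.2 m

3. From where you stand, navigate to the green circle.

turn left 54°, forward 5.4 m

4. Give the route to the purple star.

turn left 154°, forward 1.4 m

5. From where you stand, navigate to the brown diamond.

turn right 50°, forward 1.2 m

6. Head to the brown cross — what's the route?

turn left 75°, forward 2.9 m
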